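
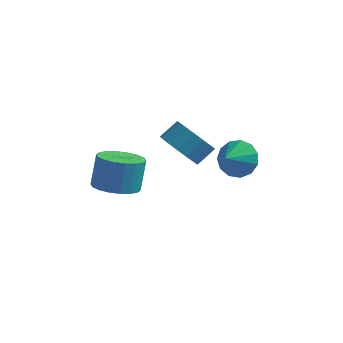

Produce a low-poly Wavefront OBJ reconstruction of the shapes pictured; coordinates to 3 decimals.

v 3.41 3.791 -3.587
v 4.34 3.597 -3.566
v 3.19 2.809 -2.953
v 4.238 3.898 -3.135
v 3.874 4.165 -2.848
v 3.362 4.314 -2.795
v 2.866 4.296 -2.995
v 2.542 4.118 -3.382
v 2.494 3.837 -3.835
v 2.737 3.54 -4.209
v 3.193 3.324 -4.386
v 3.718 3.256 -4.309
v 4.146 3.357 -4.003
v 1.308 2.54 -2.781
v 2.16 1.946 -2.837
v 2.663 2.606 -2.195
v 1.812 3.2 -2.139
v 2.215 2.268 -3.212
v 2.718 2.929 -2.57
v 2.063 2.653 -3.488
v 2.566 3.314 -2.846
v 1.737 3.012 -3.603
v 2.24 3.673 -2.96
v 1.313 3.263 -3.529
v 1.816 3.924 -2.886
v 0.889 3.348 -3.283
v 1.392 4.009 -2.641
v 0.56 3.248 -2.923
v 1.063 3.908 -2.281
v 0.403 2.985 -2.53
v 0.906 3.646 -1.888
v 0.453 2.621 -2.195
v 0.956 3.281 -1.553
v 0.699 2.238 -1.994
v 1.203 2.898 -1.352
v 1.085 1.924 -1.974
v 1.588 2.584 -1.331
v 1.522 1.751 -2.138
v 2.025 2.412 -1.495
v 1.91 1.759 -2.45
v 2.413 2.42 -1.807
v 0.196 -1.437 -2.532
v 0.707 -2.217 -2.23
v 0.735 -1.663 -0.847
v 0.224 -0.883 -1.148
v 1.019 -1.936 -2.348
v 1.047 -1.383 -0.965
v 1.168 -1.557 -2.503
v 1.196 -1.003 -1.12
v 1.125 -1.154 -2.664
v 1.153 -0.6 -1.281
v 0.898 -0.806 -2.798
v 0.926 -0.253 -1.415
v 0.531 -0.584 -2.88
v 0.559 -0.031 -1.496
v 0.099 -0.531 -2.892
v 0.127 0.023 -1.509
v -0.315 -0.657 -2.833
v -0.287 -0.103 -1.45
v -0.627 -0.937 -2.715
v -0.599 -0.384 -1.332
v -0.776 -1.317 -2.56
v -0.748 -0.763 -1.177
v -0.733 -1.72 -2.399
v -0.705 -1.166 -1.016
v -0.506 -2.067 -2.265
v -0.478 -1.514 -0.882
v -0.139 -2.289 -2.184
v -0.111 -1.736 -0.8
v 0.293 -2.343 -2.171
v 0.321 -1.789 -0.788
f 2 1 4
f 2 4 3
f 4 1 5
f 4 5 3
f 5 1 6
f 5 6 3
f 6 1 7
f 6 7 3
f 7 1 8
f 7 8 3
f 8 1 9
f 8 9 3
f 9 1 10
f 9 10 3
f 10 1 11
f 10 11 3
f 11 1 12
f 11 12 3
f 12 1 13
f 12 13 3
f 13 1 2
f 13 2 3
f 15 14 18
f 15 18 16
f 16 18 19
f 16 19 17
f 18 14 20
f 18 20 19
f 19 20 21
f 19 21 17
f 20 14 22
f 20 22 21
f 21 22 23
f 21 23 17
f 22 14 24
f 22 24 23
f 23 24 25
f 23 25 17
f 24 14 26
f 24 26 25
f 25 26 27
f 25 27 17
f 26 14 28
f 26 28 27
f 27 28 29
f 27 29 17
f 28 14 30
f 28 30 29
f 29 30 31
f 29 31 17
f 30 14 32
f 30 32 31
f 31 32 33
f 31 33 17
f 32 14 34
f 32 34 33
f 33 34 35
f 33 35 17
f 34 14 36
f 34 36 35
f 35 36 37
f 35 37 17
f 36 14 38
f 36 38 37
f 37 38 39
f 37 39 17
f 38 14 40
f 38 40 39
f 39 40 41
f 39 41 17
f 40 14 15
f 40 15 41
f 41 15 16
f 41 16 17
f 43 42 46
f 43 46 44
f 44 46 47
f 44 47 45
f 46 42 48
f 46 48 47
f 47 48 49
f 47 49 45
f 48 42 50
f 48 50 49
f 49 50 51
f 49 51 45
f 50 42 52
f 50 52 51
f 51 52 53
f 51 53 45
f 52 42 54
f 52 54 53
f 53 54 55
f 53 55 45
f 54 42 56
f 54 56 55
f 55 56 57
f 55 57 45
f 56 42 58
f 56 58 57
f 57 58 59
f 57 59 45
f 58 42 60
f 58 60 59
f 59 60 61
f 59 61 45
f 60 42 62
f 60 62 61
f 61 62 63
f 61 63 45
f 62 42 64
f 62 64 63
f 63 64 65
f 63 65 45
f 64 42 66
f 64 66 65
f 65 66 67
f 65 67 45
f 66 42 68
f 66 68 67
f 67 68 69
f 67 69 45
f 68 42 70
f 68 70 69
f 69 70 71
f 69 71 45
f 70 42 43
f 70 43 71
f 71 43 44
f 71 44 45



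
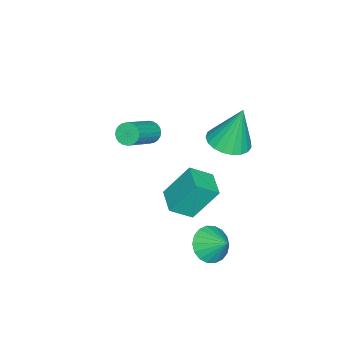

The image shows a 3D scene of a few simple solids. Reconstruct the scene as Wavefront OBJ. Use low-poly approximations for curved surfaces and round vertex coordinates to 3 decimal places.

v -2.854 -1.87 -3.032
v -2.579 -1.534 -3.353
v -1.132 -1.813 -2.41
v -1.406 -2.15 -2.088
v -2.65 -1.401 -3.205
v -1.203 -1.681 -2.262
v -2.752 -1.34 -3.031
v -1.304 -1.619 -2.088
v -2.869 -1.36 -2.857
v -1.422 -1.639 -1.914
v -2.984 -1.457 -2.709
v -1.536 -1.736 -1.766
v -3.079 -1.617 -2.611
v -1.631 -1.896 -1.668
v -3.14 -1.816 -2.577
v -1.692 -2.095 -1.634
v -3.157 -2.023 -2.612
v -1.709 -2.302 -1.668
v -3.128 -2.207 -2.71
v -1.681 -2.486 -1.767
v -3.057 -2.339 -2.858
v -1.61 -2.619 -1.915
v -2.956 -2.401 -3.032
v -1.508 -2.68 -2.089
v -2.838 -2.381 -3.206
v -1.391 -2.66 -2.263
v -2.724 -2.284 -3.354
v -1.276 -2.563 -2.411
v -2.629 -2.124 -3.452
v -1.181 -2.403 -2.509
v -2.568 -1.925 -3.486
v -1.12 -2.204 -2.543
v -2.551 -1.718 -3.452
v -1.103 -1.997 -2.508
v 1.884 0.787 -1.865
v 1.432 1.639 -0.502
v 1.336 1.494 -2.488
v 0.884 2.346 -1.125
v 2.796 1.414 -1.955
v 2.344 2.266 -0.592
v 2.248 2.121 -2.578
v 1.796 2.973 -1.215
v 2.291 2.857 -3.885
v 3.071 2.73 -4.105
v 2.609 3.643 -3.215
v 2.958 2.98 -4.345
v 2.714 3.206 -4.495
v 2.385 3.363 -4.523
v 2.038 3.419 -4.425
v 1.742 3.365 -4.22
v 1.554 3.209 -3.949
v 1.512 2.984 -3.664
v 1.624 2.734 -3.424
v 1.869 2.508 -3.274
v 2.197 2.351 -3.246
v 2.544 2.295 -3.344
v 2.841 2.349 -3.549
v 3.029 2.505 -3.821
v -1.897 1.873 -1.545
v -1.107 2.323 -1.593
v -2.063 2.367 0.345
v -1.357 2.592 -1.685
v -1.7 2.737 -1.753
v -2.077 2.732 -1.785
v -2.423 2.579 -1.776
v -2.678 2.304 -1.726
v -2.798 1.954 -1.645
v -2.762 1.59 -1.547
v -2.576 1.276 -1.448
v -2.274 1.064 -1.366
v -1.906 0.992 -1.315
v -1.536 1.073 -1.304
v -1.229 1.292 -1.334
v -1.037 1.612 -1.401
v -0.994 1.976 -1.492
f 2 1 5
f 2 5 3
f 3 5 6
f 3 6 4
f 5 1 7
f 5 7 6
f 6 7 8
f 6 8 4
f 7 1 9
f 7 9 8
f 8 9 10
f 8 10 4
f 9 1 11
f 9 11 10
f 10 11 12
f 10 12 4
f 11 1 13
f 11 13 12
f 12 13 14
f 12 14 4
f 13 1 15
f 13 15 14
f 14 15 16
f 14 16 4
f 15 1 17
f 15 17 16
f 16 17 18
f 16 18 4
f 17 1 19
f 17 19 18
f 18 19 20
f 18 20 4
f 19 1 21
f 19 21 20
f 20 21 22
f 20 22 4
f 21 1 23
f 21 23 22
f 22 23 24
f 22 24 4
f 23 1 25
f 23 25 24
f 24 25 26
f 24 26 4
f 25 1 27
f 25 27 26
f 26 27 28
f 26 28 4
f 27 1 29
f 27 29 28
f 28 29 30
f 28 30 4
f 29 1 31
f 29 31 30
f 30 31 32
f 30 32 4
f 31 1 33
f 31 33 32
f 32 33 34
f 32 34 4
f 33 1 2
f 33 2 34
f 34 2 3
f 34 3 4
f 36 38 35
f 39 36 35
f 35 38 37
f 37 39 35
f 36 42 38
f 40 36 39
f 40 42 36
f 38 42 37
f 41 39 37
f 37 42 41
f 41 40 39
f 42 40 41
f 44 43 46
f 44 46 45
f 46 43 47
f 46 47 45
f 47 43 48
f 47 48 45
f 48 43 49
f 48 49 45
f 49 43 50
f 49 50 45
f 50 43 51
f 50 51 45
f 51 43 52
f 51 52 45
f 52 43 53
f 52 53 45
f 53 43 54
f 53 54 45
f 54 43 55
f 54 55 45
f 55 43 56
f 55 56 45
f 56 43 57
f 56 57 45
f 57 43 58
f 57 58 45
f 58 43 44
f 58 44 45
f 60 59 62
f 60 62 61
f 62 59 63
f 62 63 61
f 63 59 64
f 63 64 61
f 64 59 65
f 64 65 61
f 65 59 66
f 65 66 61
f 66 59 67
f 66 67 61
f 67 59 68
f 67 68 61
f 68 59 69
f 68 69 61
f 69 59 70
f 69 70 61
f 70 59 71
f 70 71 61
f 71 59 72
f 71 72 61
f 72 59 73
f 72 73 61
f 73 59 74
f 73 74 61
f 74 59 75
f 74 75 61
f 75 59 60
f 75 60 61



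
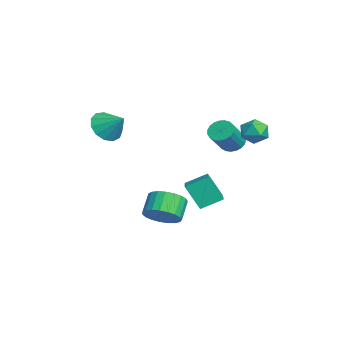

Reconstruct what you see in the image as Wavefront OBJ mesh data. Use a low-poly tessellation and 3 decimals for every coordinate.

v 2.15 -1.62 -2.989
v 2.849 -1.782 -2.236
v 1.95 -1.401 -1.319
v 1.25 -1.24 -2.071
v 2.921 -1.368 -2.338
v 2.021 -0.987 -1.42
v 2.859 -0.997 -2.552
v 1.959 -0.617 -1.635
v 2.674 -0.734 -2.842
v 1.775 -0.354 -1.924
v 2.399 -0.625 -3.157
v 1.5 -0.244 -2.24
v 2.081 -0.687 -3.443
v 1.182 -0.307 -2.526
v 1.774 -0.911 -3.651
v 0.875 -0.531 -2.733
v 1.533 -1.258 -3.744
v 0.634 -0.877 -2.826
v 1.398 -1.667 -3.706
v 0.499 -1.286 -2.789
v 1.393 -2.068 -3.545
v 0.494 -1.687 -2.627
v 1.519 -2.392 -3.287
v 0.62 -2.011 -2.369
v 1.754 -2.582 -2.978
v 0.855 -2.201 -2.06
v 2.057 -2.606 -2.67
v 1.158 -2.225 -1.753
v 2.377 -2.46 -2.418
v 1.477 -2.079 -1.501
v 2.657 -2.168 -2.265
v 1.757 -1.788 -1.347
v -1.646 -0.104 -2.525
v -1.702 1.14 -1.886
v -3.394 0.063 -3.003
v -3.45 1.307 -2.364
v -1.17 0.673 -3.996
v -1.226 1.917 -3.357
v -2.918 0.84 -4.474
v -2.974 2.084 -3.835
v 2.746 3.505 3.315
v 3.473 3.587 2.901
v 3.087 2.233 3.659
v 3.814 2.315 3.245
v 3.682 2.75 3.953
v 3.471 3.536 3.74
v 3.089 2.284 2.82
v 2.878 3.07 2.607
v 3.685 2.833 2.595
v 4.052 3.121 3.295
v 2.508 2.699 3.265
v 2.875 2.987 3.965
v -1.118 -4.236 2.202
v -0.571 -3.923 1.362
v -0.302 -3.364 3.058
v -1.026 -3.548 1.414
v -1.511 -3.392 1.716
v -1.87 -3.504 2.172
v -1.991 -3.849 2.638
v -1.834 -4.316 2.965
v -1.45 -4.758 3.05
v -0.961 -5.035 2.865
v -0.521 -5.058 2.47
v -0.271 -4.82 1.99
v -0.29 -4.397 1.576
v 1.192 2.073 1.807
v 1.759 2.47 1.574
v 2.755 1.744 2.76
v 2.188 1.347 2.993
v 1.638 2.65 1.786
v 2.634 1.925 2.972
v 1.44 2.731 2.002
v 2.436 2.006 3.187
v 1.199 2.698 2.184
v 2.195 1.973 3.369
v 0.957 2.557 2.3
v 1.953 1.832 3.486
v 0.756 2.332 2.332
v 1.752 1.607 3.518
v 0.63 2.062 2.273
v 1.626 1.337 3.459
v 0.601 1.794 2.133
v 1.597 1.069 3.319
v 0.674 1.575 1.937
v 1.67 0.849 3.123
v 0.837 1.441 1.719
v 1.833 0.715 2.904
v 1.061 1.417 1.515
v 2.057 0.691 2.701
v 1.308 1.506 1.363
v 2.304 0.78 2.548
v 1.535 1.693 1.287
v 2.531 0.967 2.472
v 1.702 1.945 1.301
v 2.698 1.22 2.486
v 1.781 2.22 1.402
v 2.777 1.495 2.588
f 2 1 5
f 2 5 3
f 3 5 6
f 3 6 4
f 5 1 7
f 5 7 6
f 6 7 8
f 6 8 4
f 7 1 9
f 7 9 8
f 8 9 10
f 8 10 4
f 9 1 11
f 9 11 10
f 10 11 12
f 10 12 4
f 11 1 13
f 11 13 12
f 12 13 14
f 12 14 4
f 13 1 15
f 13 15 14
f 14 15 16
f 14 16 4
f 15 1 17
f 15 17 16
f 16 17 18
f 16 18 4
f 17 1 19
f 17 19 18
f 18 19 20
f 18 20 4
f 19 1 21
f 19 21 20
f 20 21 22
f 20 22 4
f 21 1 23
f 21 23 22
f 22 23 24
f 22 24 4
f 23 1 25
f 23 25 24
f 24 25 26
f 24 26 4
f 25 1 27
f 25 27 26
f 26 27 28
f 26 28 4
f 27 1 29
f 27 29 28
f 28 29 30
f 28 30 4
f 29 1 31
f 29 31 30
f 30 31 32
f 30 32 4
f 31 1 2
f 31 2 32
f 32 2 3
f 32 3 4
f 34 36 33
f 37 34 33
f 33 36 35
f 35 37 33
f 34 40 36
f 38 34 37
f 38 40 34
f 36 40 35
f 39 37 35
f 35 40 39
f 39 38 37
f 40 38 39
f 41 52 46
f 41 46 42
f 41 42 48
f 41 48 51
f 41 51 52
f 42 46 50
f 46 52 45
f 52 51 43
f 51 48 47
f 48 42 49
f 44 50 45
f 44 45 43
f 44 43 47
f 44 47 49
f 44 49 50
f 45 50 46
f 43 45 52
f 47 43 51
f 49 47 48
f 50 49 42
f 54 53 56
f 54 56 55
f 56 53 57
f 56 57 55
f 57 53 58
f 57 58 55
f 58 53 59
f 58 59 55
f 59 53 60
f 59 60 55
f 60 53 61
f 60 61 55
f 61 53 62
f 61 62 55
f 62 53 63
f 62 63 55
f 63 53 64
f 63 64 55
f 64 53 65
f 64 65 55
f 65 53 54
f 65 54 55
f 67 66 70
f 67 70 68
f 68 70 71
f 68 71 69
f 70 66 72
f 70 72 71
f 71 72 73
f 71 73 69
f 72 66 74
f 72 74 73
f 73 74 75
f 73 75 69
f 74 66 76
f 74 76 75
f 75 76 77
f 75 77 69
f 76 66 78
f 76 78 77
f 77 78 79
f 77 79 69
f 78 66 80
f 78 80 79
f 79 80 81
f 79 81 69
f 80 66 82
f 80 82 81
f 81 82 83
f 81 83 69
f 82 66 84
f 82 84 83
f 83 84 85
f 83 85 69
f 84 66 86
f 84 86 85
f 85 86 87
f 85 87 69
f 86 66 88
f 86 88 87
f 87 88 89
f 87 89 69
f 88 66 90
f 88 90 89
f 89 90 91
f 89 91 69
f 90 66 92
f 90 92 91
f 91 92 93
f 91 93 69
f 92 66 94
f 92 94 93
f 93 94 95
f 93 95 69
f 94 66 96
f 94 96 95
f 95 96 97
f 95 97 69
f 96 66 67
f 96 67 97
f 97 67 68
f 97 68 69



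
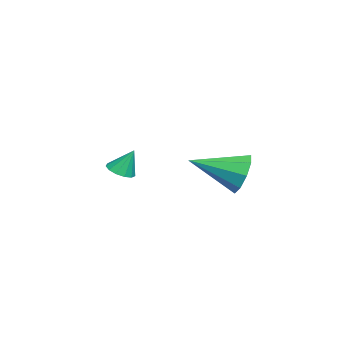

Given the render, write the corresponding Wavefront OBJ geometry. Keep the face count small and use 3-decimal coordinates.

v -1.17 -1.782 0.592
v -0.888 -1.338 0.372
v -1.17 -1.298 1.568
v -1.2 -1.272 0.339
v -1.503 -1.368 0.386
v -1.7 -1.595 0.499
v -1.729 -1.881 0.641
v -1.58 -2.136 0.767
v -1.301 -2.279 0.838
v -0.981 -2.264 0.831
v -0.72 -2.096 0.747
v -0.602 -1.828 0.615
v -0.665 -1.546 0.475
v 2.498 2.973 2.025
v 2.914 3.313 2.683
v 2.882 1.287 2.655
v 2.354 3.237 2.82
v 1.862 3.037 2.585
v 1.667 2.807 2.087
v 1.861 2.655 1.561
v 2.354 2.651 1.252
v 2.914 2.798 1.304
v 3.279 3.027 1.694
v 3.28 3.23 2.239
f 2 1 4
f 2 4 3
f 4 1 5
f 4 5 3
f 5 1 6
f 5 6 3
f 6 1 7
f 6 7 3
f 7 1 8
f 7 8 3
f 8 1 9
f 8 9 3
f 9 1 10
f 9 10 3
f 10 1 11
f 10 11 3
f 11 1 12
f 11 12 3
f 12 1 13
f 12 13 3
f 13 1 2
f 13 2 3
f 15 14 17
f 15 17 16
f 17 14 18
f 17 18 16
f 18 14 19
f 18 19 16
f 19 14 20
f 19 20 16
f 20 14 21
f 20 21 16
f 21 14 22
f 21 22 16
f 22 14 23
f 22 23 16
f 23 14 24
f 23 24 16
f 24 14 15
f 24 15 16



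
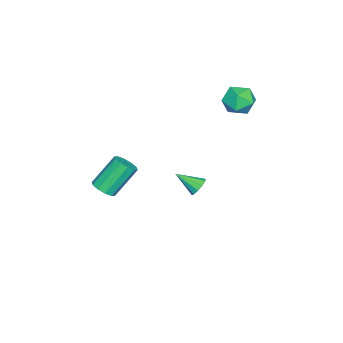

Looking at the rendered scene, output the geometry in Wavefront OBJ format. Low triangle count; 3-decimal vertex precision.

v 3.699 -1.342 -0.451
v 4.219 -1.379 -0.115
v 3.4 -0.634 1.228
v 2.881 -0.598 0.891
v 4.221 -1.043 -0.3
v 3.402 -0.298 1.043
v 4.023 -0.822 -0.543
v 3.205 -0.077 0.8
v 3.702 -0.799 -0.751
v 2.884 -0.055 0.592
v 3.38 -0.984 -0.844
v 2.562 -0.24 0.499
v 3.18 -1.306 -0.788
v 2.361 -0.561 0.555
v 3.178 -1.642 -0.603
v 2.359 -0.897 0.74
v 3.375 -1.863 -0.36
v 2.557 -1.118 0.983
v 3.696 -1.885 -0.152
v 2.878 -1.141 1.191
v 4.018 -1.7 -0.059
v 3.2 -0.956 1.284
v -2.251 0.9 -3.933
v -1.74 1.061 -3.769
v -2.129 -0.22 -3.207
v -1.969 1.184 -3.541
v -2.306 1.199 -3.462
v -2.622 1.099 -3.563
v -2.796 0.923 -3.805
v -2.762 0.739 -4.096
v -2.532 0.616 -4.324
v -2.196 0.601 -4.403
v -1.88 0.701 -4.302
v -1.706 0.877 -4.06
v -2.796 3.115 3.103
v -2.18 3.507 2.588
v -2.74 1.933 2.272
v -2.124 2.325 1.757
v -1.92 2.084 2.593
v -1.954 2.815 3.107
v -2.966 2.625 1.753
v -3 3.356 2.267
v -2.285 3.204 1.753
v -1.638 2.87 2.272
v -3.282 2.57 2.588
v -2.635 2.236 3.107
f 2 1 5
f 2 5 3
f 3 5 6
f 3 6 4
f 5 1 7
f 5 7 6
f 6 7 8
f 6 8 4
f 7 1 9
f 7 9 8
f 8 9 10
f 8 10 4
f 9 1 11
f 9 11 10
f 10 11 12
f 10 12 4
f 11 1 13
f 11 13 12
f 12 13 14
f 12 14 4
f 13 1 15
f 13 15 14
f 14 15 16
f 14 16 4
f 15 1 17
f 15 17 16
f 16 17 18
f 16 18 4
f 17 1 19
f 17 19 18
f 18 19 20
f 18 20 4
f 19 1 21
f 19 21 20
f 20 21 22
f 20 22 4
f 21 1 2
f 21 2 22
f 22 2 3
f 22 3 4
f 24 23 26
f 24 26 25
f 26 23 27
f 26 27 25
f 27 23 28
f 27 28 25
f 28 23 29
f 28 29 25
f 29 23 30
f 29 30 25
f 30 23 31
f 30 31 25
f 31 23 32
f 31 32 25
f 32 23 33
f 32 33 25
f 33 23 34
f 33 34 25
f 34 23 24
f 34 24 25
f 35 46 40
f 35 40 36
f 35 36 42
f 35 42 45
f 35 45 46
f 36 40 44
f 40 46 39
f 46 45 37
f 45 42 41
f 42 36 43
f 38 44 39
f 38 39 37
f 38 37 41
f 38 41 43
f 38 43 44
f 39 44 40
f 37 39 46
f 41 37 45
f 43 41 42
f 44 43 36



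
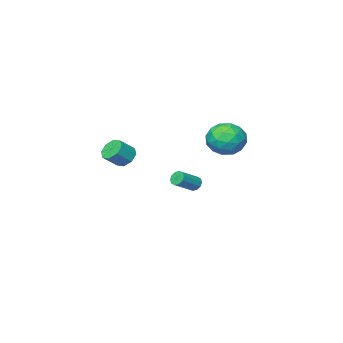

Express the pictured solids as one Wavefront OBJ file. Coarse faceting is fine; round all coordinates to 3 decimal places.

v -3.785 -3.746 -3.547
v -3.537 -3.623 -3.975
v -2.287 -3.591 -3.242
v -2.535 -3.714 -2.813
v -3.627 -3.356 -3.834
v -2.376 -3.323 -3.101
v -3.777 -3.238 -3.583
v -2.527 -3.205 -2.85
v -3.93 -3.314 -3.319
v -2.68 -3.281 -2.585
v -4.028 -3.555 -3.141
v -2.778 -3.522 -2.408
v -4.033 -3.869 -3.118
v -2.783 -3.837 -2.385
v -3.944 -4.137 -3.259
v -2.693 -4.104 -2.526
v -3.793 -4.255 -3.51
v -2.543 -4.222 -2.777
v -3.64 -4.179 -3.775
v -2.39 -4.146 -3.041
v -3.542 -3.938 -3.952
v -2.292 -3.905 -3.219
v -1.326 3.825 2.944
v -0.392 3.785 3.55
v -0.528 2.855 1.65
v 0.406 2.815 2.256
v -0.501 2.261 2.592
v -0.994 2.86 3.392
v 0.074 3.78 1.808
v -0.419 4.379 2.608
v 0.473 3.757 2.848
v 0.119 2.818 3.333
v -1.039 3.822 1.867
v -1.393 2.883 2.352
v -0.929 3.89 3.361
v 0.009 2.75 1.839
v -0.524 2.424 2.037
v 0.025 2.401 2.393
v -1.283 3.347 3.268
v -0.733 3.323 3.624
v -0.797 2.427 3.061
v -0.187 3.317 1.576
v 0.363 3.293 1.932
v -0.945 4.239 2.807
v -0.396 4.216 3.163
v -0.123 4.213 2.139
v 0.129 3.85 3.304
v 0.598 3.28 2.544
v 0.402 3.847 2.28
v 0.112 4.199 2.75
v -0.08 3.298 3.589
v 0.389 2.728 2.828
v -0.144 2.402 3.026
v -0.434 2.755 3.496
v 0.429 3.282 3.176
v -1.309 3.912 2.372
v -0.84 3.342 1.611
v -0.486 3.885 1.704
v -0.776 4.238 2.174
v -1.518 3.36 2.656
v -1.049 2.79 1.896
v -1.032 2.441 2.45
v -1.322 2.793 2.92
v -1.349 3.358 2.024
v 3.304 -0.053 1.17
v 3.742 -0.206 0.633
v 4.575 -0.28 1.333
v 4.136 -0.127 1.87
v 3.709 0.328 0.729
v 4.541 0.254 1.429
v 3.438 0.639 1.083
v 4.271 0.565 1.783
v 3.089 0.544 1.488
v 3.921 0.47 2.189
v 2.865 0.1 1.707
v 3.698 0.026 2.407
v 2.899 -0.434 1.611
v 3.731 -0.508 2.311
v 3.169 -0.745 1.257
v 4.002 -0.819 1.957
v 3.519 -0.65 0.851
v 4.351 -0.724 1.552
f 2 1 5
f 2 5 3
f 3 5 6
f 3 6 4
f 5 1 7
f 5 7 6
f 6 7 8
f 6 8 4
f 7 1 9
f 7 9 8
f 8 9 10
f 8 10 4
f 9 1 11
f 9 11 10
f 10 11 12
f 10 12 4
f 11 1 13
f 11 13 12
f 12 13 14
f 12 14 4
f 13 1 15
f 13 15 14
f 14 15 16
f 14 16 4
f 15 1 17
f 15 17 16
f 16 17 18
f 16 18 4
f 17 1 19
f 17 19 18
f 18 19 20
f 18 20 4
f 19 1 21
f 19 21 20
f 20 21 22
f 20 22 4
f 21 1 2
f 21 2 22
f 22 2 3
f 22 3 4
f 23 60 39
f 60 34 63
f 39 63 28
f 60 63 39
f 23 39 35
f 39 28 40
f 35 40 24
f 39 40 35
f 23 35 44
f 35 24 45
f 44 45 30
f 35 45 44
f 23 44 56
f 44 30 59
f 56 59 33
f 44 59 56
f 23 56 60
f 56 33 64
f 60 64 34
f 56 64 60
f 24 40 51
f 40 28 54
f 51 54 32
f 40 54 51
f 28 63 41
f 63 34 62
f 41 62 27
f 63 62 41
f 34 64 61
f 64 33 57
f 61 57 25
f 64 57 61
f 33 59 58
f 59 30 46
f 58 46 29
f 59 46 58
f 30 45 50
f 45 24 47
f 50 47 31
f 45 47 50
f 26 52 38
f 52 32 53
f 38 53 27
f 52 53 38
f 26 38 36
f 38 27 37
f 36 37 25
f 38 37 36
f 26 36 43
f 36 25 42
f 43 42 29
f 36 42 43
f 26 43 48
f 43 29 49
f 48 49 31
f 43 49 48
f 26 48 52
f 48 31 55
f 52 55 32
f 48 55 52
f 27 53 41
f 53 32 54
f 41 54 28
f 53 54 41
f 25 37 61
f 37 27 62
f 61 62 34
f 37 62 61
f 29 42 58
f 42 25 57
f 58 57 33
f 42 57 58
f 31 49 50
f 49 29 46
f 50 46 30
f 49 46 50
f 32 55 51
f 55 31 47
f 51 47 24
f 55 47 51
f 66 65 69
f 66 69 67
f 67 69 70
f 67 70 68
f 69 65 71
f 69 71 70
f 70 71 72
f 70 72 68
f 71 65 73
f 71 73 72
f 72 73 74
f 72 74 68
f 73 65 75
f 73 75 74
f 74 75 76
f 74 76 68
f 75 65 77
f 75 77 76
f 76 77 78
f 76 78 68
f 77 65 79
f 77 79 78
f 78 79 80
f 78 80 68
f 79 65 81
f 79 81 80
f 80 81 82
f 80 82 68
f 81 65 66
f 81 66 82
f 82 66 67
f 82 67 68



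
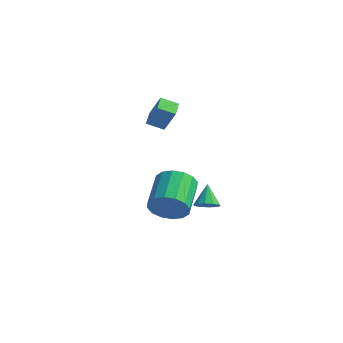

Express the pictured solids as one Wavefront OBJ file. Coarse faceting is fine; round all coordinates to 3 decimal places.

v 1.561 0.349 -3.408
v 2.015 0.166 -3.062
v 1.159 1.011 -2.532
v 2.124 0.471 -3.242
v 2.019 0.729 -3.486
v 1.738 0.843 -3.7
v 1.39 0.767 -3.803
v 1.107 0.532 -3.755
v 0.998 0.227 -3.575
v 1.103 -0.031 -3.331
v 1.384 -0.145 -3.117
v 1.732 -0.069 -3.014
v -0.326 -1.501 1.977
v 0.253 -1.501 3.085
v -0.673 -0.747 2.159
v -0.095 -0.747 3.267
v 0.335 -1.113 1.633
v 0.913 -1.113 2.741
v -0.013 -0.359 1.815
v 0.566 -0.359 2.923
v 2.053 -3.33 -1.484
v 2.506 -3.47 -0.696
v 1.881 -1.949 -0.068
v 1.427 -1.81 -0.856
v 2.811 -3.23 -0.973
v 2.185 -1.709 -0.344
v 2.912 -3.017 -1.387
v 2.287 -1.497 -0.758
v 2.783 -2.888 -1.827
v 2.158 -1.368 -1.198
v 2.459 -2.878 -2.175
v 1.833 -1.357 -1.546
v 2.025 -2.989 -2.338
v 1.4 -1.468 -1.71
v 1.599 -3.191 -2.272
v 0.974 -1.67 -1.644
v 1.295 -3.431 -1.996
v 0.669 -1.91 -1.367
v 1.193 -3.643 -1.582
v 0.568 -2.123 -0.953
v 1.322 -3.772 -1.142
v 0.697 -2.252 -0.513
v 1.647 -3.783 -0.794
v 1.021 -2.262 -0.165
v 2.08 -3.672 -0.63
v 1.455 -2.151 -0.002
f 2 1 4
f 2 4 3
f 4 1 5
f 4 5 3
f 5 1 6
f 5 6 3
f 6 1 7
f 6 7 3
f 7 1 8
f 7 8 3
f 8 1 9
f 8 9 3
f 9 1 10
f 9 10 3
f 10 1 11
f 10 11 3
f 11 1 12
f 11 12 3
f 12 1 2
f 12 2 3
f 14 16 13
f 17 14 13
f 13 16 15
f 15 17 13
f 14 20 16
f 18 14 17
f 18 20 14
f 16 20 15
f 19 17 15
f 15 20 19
f 19 18 17
f 20 18 19
f 22 21 25
f 22 25 23
f 23 25 26
f 23 26 24
f 25 21 27
f 25 27 26
f 26 27 28
f 26 28 24
f 27 21 29
f 27 29 28
f 28 29 30
f 28 30 24
f 29 21 31
f 29 31 30
f 30 31 32
f 30 32 24
f 31 21 33
f 31 33 32
f 32 33 34
f 32 34 24
f 33 21 35
f 33 35 34
f 34 35 36
f 34 36 24
f 35 21 37
f 35 37 36
f 36 37 38
f 36 38 24
f 37 21 39
f 37 39 38
f 38 39 40
f 38 40 24
f 39 21 41
f 39 41 40
f 40 41 42
f 40 42 24
f 41 21 43
f 41 43 42
f 42 43 44
f 42 44 24
f 43 21 45
f 43 45 44
f 44 45 46
f 44 46 24
f 45 21 22
f 45 22 46
f 46 22 23
f 46 23 24



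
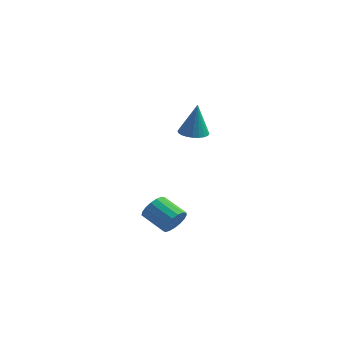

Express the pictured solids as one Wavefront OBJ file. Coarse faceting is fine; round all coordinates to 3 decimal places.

v 2.954 -1.032 -3.758
v 3.299 -1.272 -3.078
v 1.972 -1.208 -2.381
v 1.626 -0.968 -3.062
v 3.325 -0.89 -3.064
v 1.998 -0.826 -2.367
v 3.265 -0.541 -3.209
v 1.938 -0.477 -2.513
v 3.134 -0.304 -3.48
v 1.807 -0.24 -2.784
v 2.962 -0.234 -3.815
v 1.635 -0.17 -3.118
v 2.788 -0.347 -4.136
v 1.461 -0.283 -3.44
v 2.652 -0.616 -4.372
v 1.325 -0.553 -3.675
v 2.584 -0.981 -4.466
v 1.257 -0.918 -3.77
v 2.602 -1.358 -4.399
v 1.275 -1.294 -3.702
v 2.7 -1.66 -4.184
v 1.373 -1.596 -3.488
v 2.856 -1.818 -3.872
v 1.529 -1.754 -3.176
v 3.034 -1.796 -3.534
v 1.707 -1.732 -2.838
v 3.194 -1.599 -3.248
v 1.867 -1.535 -2.551
v 2.948 0.524 1.748
v 3.354 -0.128 1.692
v 3.192 0.516 3.632
v 3.571 0.079 1.665
v 3.692 0.353 1.651
v 3.701 0.654 1.651
v 3.594 0.934 1.666
v 3.39 1.152 1.693
v 3.118 1.275 1.729
v 2.82 1.283 1.768
v 2.541 1.176 1.803
v 2.325 0.969 1.83
v 2.203 0.695 1.845
v 2.195 0.394 1.845
v 2.302 0.114 1.83
v 2.506 -0.104 1.802
v 2.778 -0.227 1.767
v 3.076 -0.235 1.728
f 2 1 5
f 2 5 3
f 3 5 6
f 3 6 4
f 5 1 7
f 5 7 6
f 6 7 8
f 6 8 4
f 7 1 9
f 7 9 8
f 8 9 10
f 8 10 4
f 9 1 11
f 9 11 10
f 10 11 12
f 10 12 4
f 11 1 13
f 11 13 12
f 12 13 14
f 12 14 4
f 13 1 15
f 13 15 14
f 14 15 16
f 14 16 4
f 15 1 17
f 15 17 16
f 16 17 18
f 16 18 4
f 17 1 19
f 17 19 18
f 18 19 20
f 18 20 4
f 19 1 21
f 19 21 20
f 20 21 22
f 20 22 4
f 21 1 23
f 21 23 22
f 22 23 24
f 22 24 4
f 23 1 25
f 23 25 24
f 24 25 26
f 24 26 4
f 25 1 27
f 25 27 26
f 26 27 28
f 26 28 4
f 27 1 2
f 27 2 28
f 28 2 3
f 28 3 4
f 30 29 32
f 30 32 31
f 32 29 33
f 32 33 31
f 33 29 34
f 33 34 31
f 34 29 35
f 34 35 31
f 35 29 36
f 35 36 31
f 36 29 37
f 36 37 31
f 37 29 38
f 37 38 31
f 38 29 39
f 38 39 31
f 39 29 40
f 39 40 31
f 40 29 41
f 40 41 31
f 41 29 42
f 41 42 31
f 42 29 43
f 42 43 31
f 43 29 44
f 43 44 31
f 44 29 45
f 44 45 31
f 45 29 46
f 45 46 31
f 46 29 30
f 46 30 31



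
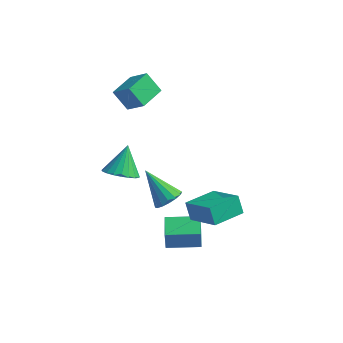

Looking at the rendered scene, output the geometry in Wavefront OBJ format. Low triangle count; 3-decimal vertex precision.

v -3.086 -0.503 -0.961
v -2.443 0.088 -1.449
v -3.134 0.643 0.361
v -2.81 0.229 -1.585
v -3.225 0.244 -1.612
v -3.616 0.129 -1.527
v -3.915 -0.095 -1.344
v -4.071 -0.389 -1.095
v -4.056 -0.703 -0.823
v -3.874 -0.982 -0.574
v -3.556 -1.178 -0.393
v -3.156 -1.258 -0.31
v -2.745 -1.207 -0.339
v -2.392 -1.034 -0.476
v -2.159 -0.769 -0.697
v -2.087 -0.459 -0.963
v -2.188 -0.155 -1.23
v -4.704 2.506 2.542
v -3.658 2.196 3.542
v -4.321 3.976 2.598
v -3.275 3.666 3.597
v -3.825 2.314 1.563
v -2.779 2.004 2.562
v -3.442 3.784 1.618
v -2.396 3.474 2.618
v 0.314 -2.928 -3.51
v 0.286 -2.987 -2.311
v -0.155 -1.716 -3.46
v -0.183 -1.776 -2.262
v 1.983 -2.284 -3.438
v 1.955 -2.344 -2.24
v 1.514 -1.073 -3.389
v 1.486 -1.132 -2.19
v -0.921 0.661 -3.659
v -0.386 1.209 -3.313
v -2.419 1.179 -2.161
v -0.605 1.438 -3.611
v -0.909 1.459 -3.922
v -1.216 1.266 -4.162
v -1.444 0.911 -4.267
v -1.532 0.489 -4.21
v -1.457 0.114 -4.004
v -1.238 -0.116 -3.707
v -0.934 -0.136 -3.396
v -0.627 0.056 -3.156
v -0.399 0.411 -3.05
v -0.311 0.833 -3.108
v 1.288 -1.996 -1.61
v 2.875 -2.828 -0.495
v 0.863 -1.612 -0.718
v 2.45 -2.444 0.397
v 2.23 -0.476 -1.817
v 3.817 -1.308 -0.702
v 1.805 -0.092 -0.925
v 3.392 -0.924 0.19
f 2 1 4
f 2 4 3
f 4 1 5
f 4 5 3
f 5 1 6
f 5 6 3
f 6 1 7
f 6 7 3
f 7 1 8
f 7 8 3
f 8 1 9
f 8 9 3
f 9 1 10
f 9 10 3
f 10 1 11
f 10 11 3
f 11 1 12
f 11 12 3
f 12 1 13
f 12 13 3
f 13 1 14
f 13 14 3
f 14 1 15
f 14 15 3
f 15 1 16
f 15 16 3
f 16 1 17
f 16 17 3
f 17 1 2
f 17 2 3
f 19 21 18
f 22 19 18
f 18 21 20
f 20 22 18
f 19 25 21
f 23 19 22
f 23 25 19
f 21 25 20
f 24 22 20
f 20 25 24
f 24 23 22
f 25 23 24
f 27 29 26
f 30 27 26
f 26 29 28
f 28 30 26
f 27 33 29
f 31 27 30
f 31 33 27
f 29 33 28
f 32 30 28
f 28 33 32
f 32 31 30
f 33 31 32
f 35 34 37
f 35 37 36
f 37 34 38
f 37 38 36
f 38 34 39
f 38 39 36
f 39 34 40
f 39 40 36
f 40 34 41
f 40 41 36
f 41 34 42
f 41 42 36
f 42 34 43
f 42 43 36
f 43 34 44
f 43 44 36
f 44 34 45
f 44 45 36
f 45 34 46
f 45 46 36
f 46 34 47
f 46 47 36
f 47 34 35
f 47 35 36
f 49 51 48
f 52 49 48
f 48 51 50
f 50 52 48
f 49 55 51
f 53 49 52
f 53 55 49
f 51 55 50
f 54 52 50
f 50 55 54
f 54 53 52
f 55 53 54



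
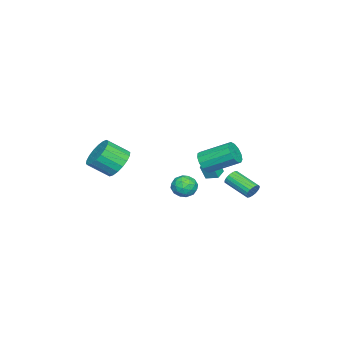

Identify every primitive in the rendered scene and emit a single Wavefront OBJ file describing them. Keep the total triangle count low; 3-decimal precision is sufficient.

v -0.114 2.42 1.59
v 0.035 2.121 2.512
v -0.031 3.2 1.83
v 0.117 2.901 2.751
v 0.683 2.379 1.449
v 0.831 2.08 2.37
v 0.765 3.159 1.688
v 0.914 2.86 2.61
v -4.187 0.131 -1.877
v -3.436 -0.168 -1.548
v -4.404 -1.112 -2.512
v -3.653 -1.411 -2.183
v -4.33 -1.256 -1.655
v -4.196 -0.488 -1.262
v -3.644 -0.792 -2.798
v -3.51 -0.024 -2.405
v -3.1 -0.738 -2.117
v -3.525 -1.025 -1.41
v -4.315 -0.255 -2.65
v -4.74 -0.542 -1.943
v -3.793 0.09 -1.657
v -4.047 -1.37 -2.403
v -4.445 -1.28 -2.093
v -4.004 -1.455 -1.899
v -4.24 -0.098 -1.489
v -3.798 -0.274 -1.295
v -4.324 -0.913 -1.358
v -4.042 -1.006 -2.765
v -3.6 -1.182 -2.571
v -3.836 0.175 -2.161
v -3.395 -0 -1.967
v -3.516 -0.367 -2.702
v -3.154 -0.42 -1.798
v -3.281 -1.151 -2.171
v -3.276 -0.787 -2.532
v -3.197 -0.336 -2.302
v -3.403 -0.589 -1.382
v -3.531 -1.32 -1.756
v -3.929 -1.229 -1.445
v -3.85 -0.777 -1.214
v -3.206 -0.924 -1.717
v -4.309 0.04 -2.304
v -4.437 -0.691 -2.678
v -3.99 -0.503 -2.846
v -3.911 -0.051 -2.615
v -4.559 -0.129 -1.889
v -4.686 -0.86 -2.262
v -4.643 -0.944 -1.758
v -4.564 -0.493 -1.528
v -4.634 -0.356 -2.343
v 1.135 2.461 2.966
v 1.668 2.802 2.51
v 1.399 4.519 3.478
v 0.865 4.179 3.934
v 1.281 2.855 2.309
v 1.012 4.572 3.277
v 0.848 2.783 2.316
v 0.578 4.5 3.284
v 0.505 2.609 2.529
v 0.236 4.326 3.497
v 0.363 2.388 2.881
v 0.093 4.105 3.85
v 0.465 2.19 3.26
v 0.196 3.908 4.229
v 0.78 2.079 3.546
v 0.511 3.796 4.514
v 1.208 2.089 3.647
v 0.938 3.806 4.615
v 1.612 2.217 3.532
v 1.343 3.934 4.5
v 1.865 2.423 3.238
v 1.596 4.14 4.206
v 1.886 2.641 2.856
v 1.616 4.358 3.825
v -0.015 -3.173 1.278
v 0.353 -3.718 0.421
v 0.842 -4.873 1.366
v 0.475 -4.327 2.222
v 0.732 -3.453 0.549
v 1.221 -4.607 1.494
v 0.964 -3.131 0.822
v 1.453 -4.286 1.767
v 1.001 -2.818 1.185
v 1.491 -3.973 2.13
v 0.838 -2.576 1.566
v 1.327 -3.73 2.511
v 0.505 -2.451 1.89
v 0.995 -3.606 2.835
v 0.07 -2.47 2.093
v 0.559 -3.624 3.038
v -0.382 -2.627 2.134
v 0.107 -3.782 3.079
v -0.761 -2.893 2.006
v -0.272 -4.047 2.951
v -0.993 -3.214 1.733
v -0.504 -4.369 2.678
v -1.031 -3.527 1.37
v -0.541 -4.682 2.315
v -0.867 -3.77 0.989
v -0.378 -4.924 1.934
v -0.535 -3.894 0.665
v -0.045 -5.049 1.61
v -0.099 -3.876 0.462
v 0.39 -5.03 1.407
v -1.774 4.367 -0.445
v -1.573 4.109 -0.899
v -2.145 2.594 -0.29
v -2.346 2.853 0.165
v -1.381 4.1 -0.74
v -1.953 2.585 -0.131
v -1.266 4.144 -0.523
v -1.839 2.629 0.086
v -1.253 4.232 -0.291
v -1.825 2.718 0.318
v -1.342 4.347 -0.088
v -1.915 2.833 0.521
v -1.517 4.466 0.043
v -2.09 2.952 0.652
v -1.743 4.566 0.078
v -2.315 3.051 0.687
v -1.975 4.626 0.01
v -2.547 3.111 0.619
v -2.167 4.635 -0.149
v -2.739 3.12 0.46
v -2.281 4.591 -0.366
v -2.854 3.076 0.243
v -2.295 4.502 -0.598
v -2.867 2.988 0.011
v -2.205 4.387 -0.801
v -2.778 2.873 -0.192
v -2.03 4.268 -0.932
v -2.603 2.754 -0.323
v -1.805 4.169 -0.967
v -2.377 2.654 -0.358
f 2 4 1
f 5 2 1
f 1 4 3
f 3 5 1
f 2 8 4
f 6 2 5
f 6 8 2
f 4 8 3
f 7 5 3
f 3 8 7
f 7 6 5
f 8 6 7
f 9 46 25
f 46 20 49
f 25 49 14
f 46 49 25
f 9 25 21
f 25 14 26
f 21 26 10
f 25 26 21
f 9 21 30
f 21 10 31
f 30 31 16
f 21 31 30
f 9 30 42
f 30 16 45
f 42 45 19
f 30 45 42
f 9 42 46
f 42 19 50
f 46 50 20
f 42 50 46
f 10 26 37
f 26 14 40
f 37 40 18
f 26 40 37
f 14 49 27
f 49 20 48
f 27 48 13
f 49 48 27
f 20 50 47
f 50 19 43
f 47 43 11
f 50 43 47
f 19 45 44
f 45 16 32
f 44 32 15
f 45 32 44
f 16 31 36
f 31 10 33
f 36 33 17
f 31 33 36
f 12 38 24
f 38 18 39
f 24 39 13
f 38 39 24
f 12 24 22
f 24 13 23
f 22 23 11
f 24 23 22
f 12 22 29
f 22 11 28
f 29 28 15
f 22 28 29
f 12 29 34
f 29 15 35
f 34 35 17
f 29 35 34
f 12 34 38
f 34 17 41
f 38 41 18
f 34 41 38
f 13 39 27
f 39 18 40
f 27 40 14
f 39 40 27
f 11 23 47
f 23 13 48
f 47 48 20
f 23 48 47
f 15 28 44
f 28 11 43
f 44 43 19
f 28 43 44
f 17 35 36
f 35 15 32
f 36 32 16
f 35 32 36
f 18 41 37
f 41 17 33
f 37 33 10
f 41 33 37
f 52 51 55
f 52 55 53
f 53 55 56
f 53 56 54
f 55 51 57
f 55 57 56
f 56 57 58
f 56 58 54
f 57 51 59
f 57 59 58
f 58 59 60
f 58 60 54
f 59 51 61
f 59 61 60
f 60 61 62
f 60 62 54
f 61 51 63
f 61 63 62
f 62 63 64
f 62 64 54
f 63 51 65
f 63 65 64
f 64 65 66
f 64 66 54
f 65 51 67
f 65 67 66
f 66 67 68
f 66 68 54
f 67 51 69
f 67 69 68
f 68 69 70
f 68 70 54
f 69 51 71
f 69 71 70
f 70 71 72
f 70 72 54
f 71 51 73
f 71 73 72
f 72 73 74
f 72 74 54
f 73 51 52
f 73 52 74
f 74 52 53
f 74 53 54
f 76 75 79
f 76 79 77
f 77 79 80
f 77 80 78
f 79 75 81
f 79 81 80
f 80 81 82
f 80 82 78
f 81 75 83
f 81 83 82
f 82 83 84
f 82 84 78
f 83 75 85
f 83 85 84
f 84 85 86
f 84 86 78
f 85 75 87
f 85 87 86
f 86 87 88
f 86 88 78
f 87 75 89
f 87 89 88
f 88 89 90
f 88 90 78
f 89 75 91
f 89 91 90
f 90 91 92
f 90 92 78
f 91 75 93
f 91 93 92
f 92 93 94
f 92 94 78
f 93 75 95
f 93 95 94
f 94 95 96
f 94 96 78
f 95 75 97
f 95 97 96
f 96 97 98
f 96 98 78
f 97 75 99
f 97 99 98
f 98 99 100
f 98 100 78
f 99 75 101
f 99 101 100
f 100 101 102
f 100 102 78
f 101 75 103
f 101 103 102
f 102 103 104
f 102 104 78
f 103 75 76
f 103 76 104
f 104 76 77
f 104 77 78
f 106 105 109
f 106 109 107
f 107 109 110
f 107 110 108
f 109 105 111
f 109 111 110
f 110 111 112
f 110 112 108
f 111 105 113
f 111 113 112
f 112 113 114
f 112 114 108
f 113 105 115
f 113 115 114
f 114 115 116
f 114 116 108
f 115 105 117
f 115 117 116
f 116 117 118
f 116 118 108
f 117 105 119
f 117 119 118
f 118 119 120
f 118 120 108
f 119 105 121
f 119 121 120
f 120 121 122
f 120 122 108
f 121 105 123
f 121 123 122
f 122 123 124
f 122 124 108
f 123 105 125
f 123 125 124
f 124 125 126
f 124 126 108
f 125 105 127
f 125 127 126
f 126 127 128
f 126 128 108
f 127 105 129
f 127 129 128
f 128 129 130
f 128 130 108
f 129 105 131
f 129 131 130
f 130 131 132
f 130 132 108
f 131 105 133
f 131 133 132
f 132 133 134
f 132 134 108
f 133 105 106
f 133 106 134
f 134 106 107
f 134 107 108



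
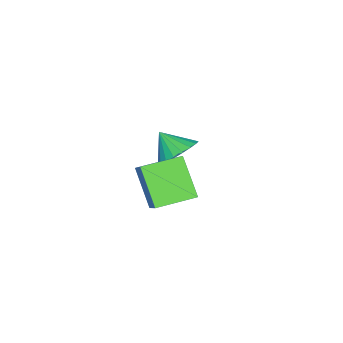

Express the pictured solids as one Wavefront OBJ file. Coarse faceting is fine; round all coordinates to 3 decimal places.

v -2.788 2.522 -0.789
v -2.257 2.952 -0.173
v -2.992 1.658 -0.011
v -2.602 3.1 -0.098
v -2.978 3.148 -0.142
v -3.322 3.089 -0.299
v -3.574 2.931 -0.54
v -3.69 2.702 -0.824
v -3.65 2.443 -1.102
v -3.46 2.197 -1.326
v -3.155 2.007 -1.457
v -2.786 1.906 -1.472
v -2.418 1.912 -1.37
v -2.114 2.023 -1.166
v -1.926 2.221 -0.898
v -1.887 2.47 -0.61
v -2.004 2.729 -0.354
v 0.854 3.123 -0.74
v 0.094 2.206 0.528
v -0.124 4.251 -0.51
v -0.884 3.333 0.758
v 2.184 3.987 0.682
v 1.424 3.069 1.95
v 1.206 5.114 0.912
v 0.446 4.197 2.18
f 2 1 4
f 2 4 3
f 4 1 5
f 4 5 3
f 5 1 6
f 5 6 3
f 6 1 7
f 6 7 3
f 7 1 8
f 7 8 3
f 8 1 9
f 8 9 3
f 9 1 10
f 9 10 3
f 10 1 11
f 10 11 3
f 11 1 12
f 11 12 3
f 12 1 13
f 12 13 3
f 13 1 14
f 13 14 3
f 14 1 15
f 14 15 3
f 15 1 16
f 15 16 3
f 16 1 17
f 16 17 3
f 17 1 2
f 17 2 3
f 19 21 18
f 22 19 18
f 18 21 20
f 20 22 18
f 19 25 21
f 23 19 22
f 23 25 19
f 21 25 20
f 24 22 20
f 20 25 24
f 24 23 22
f 25 23 24



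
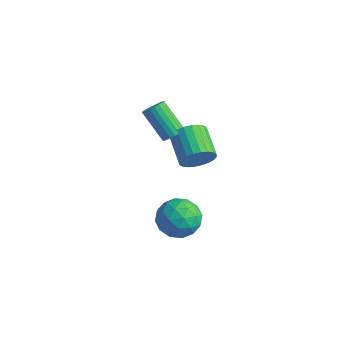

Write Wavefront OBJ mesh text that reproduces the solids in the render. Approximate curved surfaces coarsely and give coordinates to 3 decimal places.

v -0.71 3.202 -0.007
v -0.177 3.674 0.575
v -1.578 4.371 1.29
v -2.11 3.898 0.707
v -0.203 3.905 0.301
v -1.603 4.601 1.016
v -0.305 4.028 -0.02
v -1.706 4.725 0.695
v -0.469 4.025 -0.339
v -1.87 4.722 0.375
v -0.67 3.897 -0.608
v -2.071 4.594 0.107
v -0.877 3.664 -0.785
v -2.277 4.36 -0.071
v -1.058 3.359 -0.844
v -2.459 4.056 -0.129
v -1.186 3.031 -0.776
v -2.587 3.728 -0.061
v -1.242 2.729 -0.59
v -2.643 3.426 0.125
v -1.217 2.499 -0.316
v -2.617 3.195 0.399
v -1.114 2.375 0.005
v -2.515 3.072 0.72
v -0.95 2.378 0.325
v -2.351 3.075 1.039
v -0.749 2.506 0.593
v -2.15 3.203 1.308
v -0.543 2.74 0.771
v -1.943 3.436 1.485
v -0.361 3.044 0.829
v -1.762 3.741 1.544
v -0.233 3.372 0.761
v -1.634 4.069 1.476
v -2.189 3.059 0.942
v -1.786 3.256 1.355
v -3.127 3.158 2.711
v -3.531 2.961 2.298
v -1.886 3.473 1.271
v -3.228 3.375 2.628
v -2.039 3.619 1.131
v -3.38 3.521 2.487
v -2.218 3.668 0.958
v -3.559 3.57 2.314
v -2.392 3.612 0.782
v -3.733 3.514 2.138
v -2.53 3.46 0.634
v -3.872 3.362 1.99
v -2.61 3.239 0.539
v -3.952 3.141 1.895
v -2.617 2.986 0.513
v -3.959 2.888 1.87
v -2.55 2.747 0.562
v -3.892 2.649 1.918
v -2.421 2.561 0.677
v -3.762 2.463 2.033
v -2.252 2.461 0.837
v -3.593 2.363 2.193
v -2.071 2.465 1.016
v -3.413 2.367 2.372
v -1.912 2.571 1.181
v -3.253 2.474 2.538
v -1.8 2.762 1.306
v -3.141 2.664 2.662
v -1.755 3.004 1.367
v -3.097 2.906 2.723
v 1.664 -1.511 0.607
v 2.059 -0.843 1.392
v 3.261 -1.517 -0.192
v 3.656 -0.849 0.593
v 3.393 -1.893 0.838
v 2.406 -1.889 1.332
v 2.914 -0.471 -0.132
v 1.927 -0.467 0.362
v 2.832 -0.2 0.936
v 3.128 -1.079 1.535
v 2.192 -1.281 -0.335
v 2.488 -2.16 0.264
v 1.721 -1.176 1.069
v 3.599 -1.184 0.131
v 3.445 -1.797 0.274
v 3.677 -1.405 0.736
v 1.925 -1.791 1.034
v 2.157 -1.398 1.495
v 2.941 -2.016 1.17
v 3.163 -0.962 -0.295
v 3.395 -0.569 0.166
v 1.643 -0.955 0.464
v 1.875 -0.563 0.926
v 2.379 -0.344 0.03
v 2.407 -0.406 1.263
v 3.347 -0.409 0.793
v 2.91 -0.187 0.367
v 2.33 -0.185 0.657
v 2.581 -0.922 1.615
v 3.521 -0.926 1.145
v 3.366 -1.54 1.289
v 2.785 -1.537 1.579
v 3.036 -0.544 1.347
v 1.799 -1.434 0.055
v 2.739 -1.438 -0.415
v 2.535 -0.823 -0.379
v 1.954 -0.82 -0.089
v 1.973 -1.951 0.407
v 2.913 -1.954 -0.063
v 2.99 -2.175 0.543
v 2.41 -2.173 0.833
v 2.284 -1.816 -0.147
f 2 1 5
f 2 5 3
f 3 5 6
f 3 6 4
f 5 1 7
f 5 7 6
f 6 7 8
f 6 8 4
f 7 1 9
f 7 9 8
f 8 9 10
f 8 10 4
f 9 1 11
f 9 11 10
f 10 11 12
f 10 12 4
f 11 1 13
f 11 13 12
f 12 13 14
f 12 14 4
f 13 1 15
f 13 15 14
f 14 15 16
f 14 16 4
f 15 1 17
f 15 17 16
f 16 17 18
f 16 18 4
f 17 1 19
f 17 19 18
f 18 19 20
f 18 20 4
f 19 1 21
f 19 21 20
f 20 21 22
f 20 22 4
f 21 1 23
f 21 23 22
f 22 23 24
f 22 24 4
f 23 1 25
f 23 25 24
f 24 25 26
f 24 26 4
f 25 1 27
f 25 27 26
f 26 27 28
f 26 28 4
f 27 1 29
f 27 29 28
f 28 29 30
f 28 30 4
f 29 1 31
f 29 31 30
f 30 31 32
f 30 32 4
f 31 1 33
f 31 33 32
f 32 33 34
f 32 34 4
f 33 1 2
f 33 2 34
f 34 2 3
f 34 3 4
f 36 35 39
f 36 39 37
f 37 39 40
f 37 40 38
f 39 35 41
f 39 41 40
f 40 41 42
f 40 42 38
f 41 35 43
f 41 43 42
f 42 43 44
f 42 44 38
f 43 35 45
f 43 45 44
f 44 45 46
f 44 46 38
f 45 35 47
f 45 47 46
f 46 47 48
f 46 48 38
f 47 35 49
f 47 49 48
f 48 49 50
f 48 50 38
f 49 35 51
f 49 51 50
f 50 51 52
f 50 52 38
f 51 35 53
f 51 53 52
f 52 53 54
f 52 54 38
f 53 35 55
f 53 55 54
f 54 55 56
f 54 56 38
f 55 35 57
f 55 57 56
f 56 57 58
f 56 58 38
f 57 35 59
f 57 59 58
f 58 59 60
f 58 60 38
f 59 35 61
f 59 61 60
f 60 61 62
f 60 62 38
f 61 35 63
f 61 63 62
f 62 63 64
f 62 64 38
f 63 35 65
f 63 65 64
f 64 65 66
f 64 66 38
f 65 35 36
f 65 36 66
f 66 36 37
f 66 37 38
f 67 104 83
f 104 78 107
f 83 107 72
f 104 107 83
f 67 83 79
f 83 72 84
f 79 84 68
f 83 84 79
f 67 79 88
f 79 68 89
f 88 89 74
f 79 89 88
f 67 88 100
f 88 74 103
f 100 103 77
f 88 103 100
f 67 100 104
f 100 77 108
f 104 108 78
f 100 108 104
f 68 84 95
f 84 72 98
f 95 98 76
f 84 98 95
f 72 107 85
f 107 78 106
f 85 106 71
f 107 106 85
f 78 108 105
f 108 77 101
f 105 101 69
f 108 101 105
f 77 103 102
f 103 74 90
f 102 90 73
f 103 90 102
f 74 89 94
f 89 68 91
f 94 91 75
f 89 91 94
f 70 96 82
f 96 76 97
f 82 97 71
f 96 97 82
f 70 82 80
f 82 71 81
f 80 81 69
f 82 81 80
f 70 80 87
f 80 69 86
f 87 86 73
f 80 86 87
f 70 87 92
f 87 73 93
f 92 93 75
f 87 93 92
f 70 92 96
f 92 75 99
f 96 99 76
f 92 99 96
f 71 97 85
f 97 76 98
f 85 98 72
f 97 98 85
f 69 81 105
f 81 71 106
f 105 106 78
f 81 106 105
f 73 86 102
f 86 69 101
f 102 101 77
f 86 101 102
f 75 93 94
f 93 73 90
f 94 90 74
f 93 90 94
f 76 99 95
f 99 75 91
f 95 91 68
f 99 91 95



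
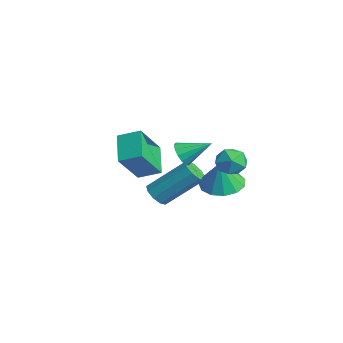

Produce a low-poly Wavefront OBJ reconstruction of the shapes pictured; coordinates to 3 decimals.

v -1.789 -0.54 -4.39
v -1.382 -0.318 -4.786
v -0.804 1.123 -3.387
v -1.211 0.9 -2.99
v -1.749 -0.125 -4.834
v -1.171 1.316 -3.435
v -2.134 -0.126 -4.674
v -1.556 1.315 -3.275
v -2.358 -0.321 -4.381
v -1.78 1.12 -2.982
v -2.316 -0.618 -4.092
v -1.738 0.822 -2.692
v -2.027 -0.88 -3.942
v -1.449 0.561 -2.543
v -1.627 -0.982 -4.002
v -1.049 0.458 -2.602
v -1.303 -0.878 -4.243
v -0.725 0.563 -2.844
v -1.206 -0.616 -4.553
v -0.628 0.825 -3.153
v 0.034 -0.193 -1.232
v 0.484 -0.545 -1.016
v 0.546 0.853 -0.588
v 0.596 -0.416 -1.315
v 0.53 -0.217 -1.587
v 0.307 -0.009 -1.746
v -0.003 0.14 -1.742
v -0.301 0.183 -1.576
v -0.492 0.107 -1.301
v -0.516 -0.064 -1.004
v -0.366 -0.276 -0.779
v -0.088 -0.462 -0.698
v 0.229 -0.562 -0.787
v -0.364 1.702 -3.449
v 0.506 1.417 -3.664
v -0.116 1.478 -2.151
v 0.537 1.939 -3.579
v 0.282 2.386 -3.453
v -0.178 2.616 -3.326
v -0.697 2.556 -3.237
v -1.11 2.224 -3.216
v -1.286 1.728 -3.269
v -1.169 1.223 -3.378
v -0.797 0.87 -3.51
v -0.287 0.782 -3.623
v 0.199 0.986 -3.68
v 2.844 -3.839 0.503
v 1.74 -3.459 1.218
v 2.315 -2.871 -0.83
v 1.21 -2.491 -0.114
v 3.33 -3.089 0.854
v 2.225 -2.709 1.57
v 2.8 -2.121 -0.478
v 1.696 -1.741 0.237
v 2.479 1.314 -0.242
v 2.858 1.258 -0.858
v 1.682 0.562 -0.662
v 2.061 0.506 -1.278
v 2.327 0.229 -0.662
v 2.819 0.694 -0.403
v 1.721 1.126 -1.117
v 2.213 1.591 -0.858
v 2.389 1.141 -1.399
v 2.764 0.587 -1.118
v 1.776 1.233 -0.402
v 2.151 0.679 -0.121
f 2 1 5
f 2 5 3
f 3 5 6
f 3 6 4
f 5 1 7
f 5 7 6
f 6 7 8
f 6 8 4
f 7 1 9
f 7 9 8
f 8 9 10
f 8 10 4
f 9 1 11
f 9 11 10
f 10 11 12
f 10 12 4
f 11 1 13
f 11 13 12
f 12 13 14
f 12 14 4
f 13 1 15
f 13 15 14
f 14 15 16
f 14 16 4
f 15 1 17
f 15 17 16
f 16 17 18
f 16 18 4
f 17 1 19
f 17 19 18
f 18 19 20
f 18 20 4
f 19 1 2
f 19 2 20
f 20 2 3
f 20 3 4
f 22 21 24
f 22 24 23
f 24 21 25
f 24 25 23
f 25 21 26
f 25 26 23
f 26 21 27
f 26 27 23
f 27 21 28
f 27 28 23
f 28 21 29
f 28 29 23
f 29 21 30
f 29 30 23
f 30 21 31
f 30 31 23
f 31 21 32
f 31 32 23
f 32 21 33
f 32 33 23
f 33 21 22
f 33 22 23
f 35 34 37
f 35 37 36
f 37 34 38
f 37 38 36
f 38 34 39
f 38 39 36
f 39 34 40
f 39 40 36
f 40 34 41
f 40 41 36
f 41 34 42
f 41 42 36
f 42 34 43
f 42 43 36
f 43 34 44
f 43 44 36
f 44 34 45
f 44 45 36
f 45 34 46
f 45 46 36
f 46 34 35
f 46 35 36
f 48 50 47
f 51 48 47
f 47 50 49
f 49 51 47
f 48 54 50
f 52 48 51
f 52 54 48
f 50 54 49
f 53 51 49
f 49 54 53
f 53 52 51
f 54 52 53
f 55 66 60
f 55 60 56
f 55 56 62
f 55 62 65
f 55 65 66
f 56 60 64
f 60 66 59
f 66 65 57
f 65 62 61
f 62 56 63
f 58 64 59
f 58 59 57
f 58 57 61
f 58 61 63
f 58 63 64
f 59 64 60
f 57 59 66
f 61 57 65
f 63 61 62
f 64 63 56



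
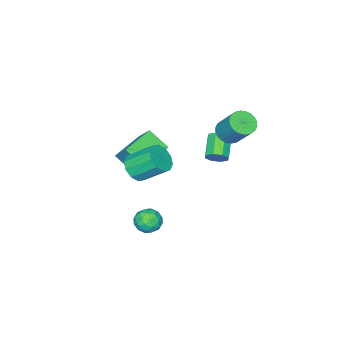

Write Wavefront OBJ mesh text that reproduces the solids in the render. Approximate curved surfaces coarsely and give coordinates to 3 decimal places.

v -3.211 1.364 -1.232
v -2.859 1.404 -0.687
v -3.897 0.697 0.037
v -4.249 0.656 -0.508
v -3.164 1.792 -0.745
v -4.202 1.085 -0.022
v -3.497 1.93 -1.089
v -4.535 1.222 -0.365
v -3.662 1.735 -1.516
v -4.7 1.028 -0.792
v -3.563 1.323 -1.777
v -4.601 0.616 -1.053
v -3.258 0.935 -1.718
v -4.296 0.228 -0.995
v -2.925 0.798 -1.375
v -3.963 0.09 -0.651
v -2.76 0.992 -0.948
v -3.798 0.285 -0.224
v 0.736 1.138 -3.697
v 1.281 1.185 -3.115
v 1.519 0.355 -4.365
v 2.064 0.402 -3.783
v 1.376 0.015 -3.656
v 0.892 0.499 -3.243
v 1.908 1.041 -4.237
v 1.424 1.525 -3.824
v 2.005 1.125 -3.448
v 1.677 0.491 -3.089
v 1.123 1.049 -4.391
v 0.795 0.415 -4.032
v 0.94 1.231 -3.348
v 1.86 0.309 -4.132
v 1.456 0.082 -4.058
v 1.776 0.11 -3.716
v 0.712 0.827 -3.423
v 1.032 0.855 -3.081
v 1.088 0.167 -3.399
v 1.768 0.685 -4.399
v 2.088 0.713 -4.057
v 1.024 1.43 -3.764
v 1.344 1.458 -3.422
v 1.712 1.373 -4.081
v 1.686 1.223 -3.201
v 2.146 0.763 -3.593
v 2.054 1.138 -3.86
v 1.77 1.423 -3.618
v 1.493 0.851 -2.99
v 1.953 0.39 -3.382
v 1.548 0.163 -3.308
v 1.264 0.447 -3.066
v 1.918 0.815 -3.186
v 0.847 1.15 -4.098
v 1.307 0.689 -4.49
v 1.536 1.093 -4.414
v 1.252 1.377 -4.172
v 0.654 0.777 -3.887
v 1.114 0.317 -4.279
v 1.03 0.117 -3.862
v 0.746 0.402 -3.62
v 0.882 0.725 -4.294
v -3.896 1.583 0.598
v -3.149 1.699 0.405
v -2.957 2.794 1.809
v -3.704 2.677 2.002
v -3.286 1.923 0.25
v -3.094 3.017 1.654
v -3.516 2.094 0.148
v -3.324 3.188 1.551
v -3.804 2.187 0.114
v -3.612 3.282 1.518
v -4.105 2.189 0.154
v -3.914 3.283 1.558
v -4.375 2.098 0.262
v -4.183 3.193 1.665
v -4.572 1.929 0.421
v -4.38 3.023 1.824
v -4.666 1.707 0.607
v -4.474 2.801 2.01
v -4.643 1.466 0.791
v -4.451 2.561 2.195
v -4.506 1.243 0.946
v -4.314 2.337 2.35
v -4.276 1.072 1.049
v -4.084 2.166 2.452
v -3.988 0.978 1.082
v -3.796 2.073 2.486
v -3.686 0.977 1.042
v -3.495 2.071 2.446
v -3.417 1.067 0.935
v -3.225 2.162 2.338
v -3.22 1.237 0.776
v -3.028 2.331 2.179
v -3.126 1.459 0.59
v -2.934 2.553 1.993
v -0.361 -0.174 0.039
v -0.139 -1.254 0.918
v -0.183 0.737 1.114
v 0.04 -0.343 1.992
v 1.48 -0.097 -0.332
v 1.703 -1.177 0.546
v 1.659 0.814 0.742
v 1.881 -0.266 1.621
v 3.041 1.508 1.917
v 3.78 1.905 1.886
v 3.199 3.069 2.932
v 2.459 2.672 2.963
v 3.48 2.095 1.507
v 2.898 3.26 2.554
v 3.012 2.061 1.285
v 2.43 3.225 2.332
v 2.555 1.816 1.304
v 1.973 2.98 2.351
v 2.283 1.452 1.558
v 1.702 2.617 2.604
v 2.301 1.111 1.948
v 1.72 2.275 2.994
v 2.602 0.92 2.326
v 2.02 2.085 3.373
v 3.07 0.955 2.548
v 2.488 2.119 3.595
v 3.527 1.2 2.529
v 2.945 2.364 3.576
v 3.798 1.563 2.276
v 3.217 2.728 3.322
f 2 1 5
f 2 5 3
f 3 5 6
f 3 6 4
f 5 1 7
f 5 7 6
f 6 7 8
f 6 8 4
f 7 1 9
f 7 9 8
f 8 9 10
f 8 10 4
f 9 1 11
f 9 11 10
f 10 11 12
f 10 12 4
f 11 1 13
f 11 13 12
f 12 13 14
f 12 14 4
f 13 1 15
f 13 15 14
f 14 15 16
f 14 16 4
f 15 1 17
f 15 17 16
f 16 17 18
f 16 18 4
f 17 1 2
f 17 2 18
f 18 2 3
f 18 3 4
f 19 56 35
f 56 30 59
f 35 59 24
f 56 59 35
f 19 35 31
f 35 24 36
f 31 36 20
f 35 36 31
f 19 31 40
f 31 20 41
f 40 41 26
f 31 41 40
f 19 40 52
f 40 26 55
f 52 55 29
f 40 55 52
f 19 52 56
f 52 29 60
f 56 60 30
f 52 60 56
f 20 36 47
f 36 24 50
f 47 50 28
f 36 50 47
f 24 59 37
f 59 30 58
f 37 58 23
f 59 58 37
f 30 60 57
f 60 29 53
f 57 53 21
f 60 53 57
f 29 55 54
f 55 26 42
f 54 42 25
f 55 42 54
f 26 41 46
f 41 20 43
f 46 43 27
f 41 43 46
f 22 48 34
f 48 28 49
f 34 49 23
f 48 49 34
f 22 34 32
f 34 23 33
f 32 33 21
f 34 33 32
f 22 32 39
f 32 21 38
f 39 38 25
f 32 38 39
f 22 39 44
f 39 25 45
f 44 45 27
f 39 45 44
f 22 44 48
f 44 27 51
f 48 51 28
f 44 51 48
f 23 49 37
f 49 28 50
f 37 50 24
f 49 50 37
f 21 33 57
f 33 23 58
f 57 58 30
f 33 58 57
f 25 38 54
f 38 21 53
f 54 53 29
f 38 53 54
f 27 45 46
f 45 25 42
f 46 42 26
f 45 42 46
f 28 51 47
f 51 27 43
f 47 43 20
f 51 43 47
f 62 61 65
f 62 65 63
f 63 65 66
f 63 66 64
f 65 61 67
f 65 67 66
f 66 67 68
f 66 68 64
f 67 61 69
f 67 69 68
f 68 69 70
f 68 70 64
f 69 61 71
f 69 71 70
f 70 71 72
f 70 72 64
f 71 61 73
f 71 73 72
f 72 73 74
f 72 74 64
f 73 61 75
f 73 75 74
f 74 75 76
f 74 76 64
f 75 61 77
f 75 77 76
f 76 77 78
f 76 78 64
f 77 61 79
f 77 79 78
f 78 79 80
f 78 80 64
f 79 61 81
f 79 81 80
f 80 81 82
f 80 82 64
f 81 61 83
f 81 83 82
f 82 83 84
f 82 84 64
f 83 61 85
f 83 85 84
f 84 85 86
f 84 86 64
f 85 61 87
f 85 87 86
f 86 87 88
f 86 88 64
f 87 61 89
f 87 89 88
f 88 89 90
f 88 90 64
f 89 61 91
f 89 91 90
f 90 91 92
f 90 92 64
f 91 61 93
f 91 93 92
f 92 93 94
f 92 94 64
f 93 61 62
f 93 62 94
f 94 62 63
f 94 63 64
f 96 98 95
f 99 96 95
f 95 98 97
f 97 99 95
f 96 102 98
f 100 96 99
f 100 102 96
f 98 102 97
f 101 99 97
f 97 102 101
f 101 100 99
f 102 100 101
f 104 103 107
f 104 107 105
f 105 107 108
f 105 108 106
f 107 103 109
f 107 109 108
f 108 109 110
f 108 110 106
f 109 103 111
f 109 111 110
f 110 111 112
f 110 112 106
f 111 103 113
f 111 113 112
f 112 113 114
f 112 114 106
f 113 103 115
f 113 115 114
f 114 115 116
f 114 116 106
f 115 103 117
f 115 117 116
f 116 117 118
f 116 118 106
f 117 103 119
f 117 119 118
f 118 119 120
f 118 120 106
f 119 103 121
f 119 121 120
f 120 121 122
f 120 122 106
f 121 103 123
f 121 123 122
f 122 123 124
f 122 124 106
f 123 103 104
f 123 104 124
f 124 104 105
f 124 105 106



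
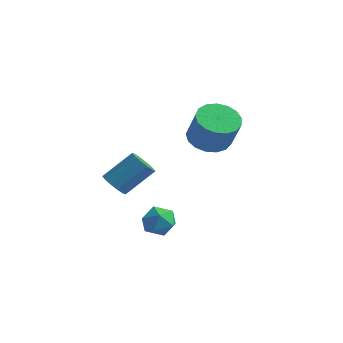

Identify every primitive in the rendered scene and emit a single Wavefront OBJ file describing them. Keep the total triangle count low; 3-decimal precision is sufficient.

v -2.045 -0.33 -0.749
v -1.432 -0.587 -0.41
v -2.148 -1.373 -1.35
v -1.535 -1.63 -1.011
v -2.162 -1.526 -0.62
v -2.098 -0.881 -0.248
v -1.482 -1.079 -1.512
v -1.418 -0.434 -1.14
v -1.083 -1.049 -0.881
v -1.504 -1.326 -0.33
v -2.076 -0.634 -1.43
v -2.497 -0.911 -0.879
v -2.466 3.319 1.608
v -1.649 3.27 1.187
v -0.977 2.932 2.531
v -1.794 2.981 2.952
v -1.68 3.692 1.309
v -1.008 3.354 2.653
v -1.891 4.029 1.499
v -1.219 3.691 2.843
v -2.233 4.203 1.714
v -1.561 3.865 3.058
v -2.629 4.174 1.905
v -1.957 3.837 3.249
v -2.988 3.95 2.028
v -2.316 3.612 3.371
v -3.227 3.581 2.054
v -2.555 3.243 3.398
v -3.291 3.152 1.979
v -2.619 2.814 3.323
v -3.167 2.761 1.818
v -2.495 2.423 3.162
v -2.882 2.498 1.61
v -2.21 2.16 2.954
v -2.502 2.423 1.401
v -1.83 2.085 2.745
v -2.113 2.553 1.239
v -1.441 2.216 2.583
v -1.806 2.859 1.162
v -1.134 2.521 2.506
v -3.339 -1.647 0.85
v -3.095 -1.325 0.393
v -2.417 -0.391 1.413
v -2.661 -0.713 1.87
v -3.399 -1.18 0.462
v -2.721 -0.246 1.482
v -3.683 -1.183 0.654
v -3.006 -0.249 1.674
v -3.859 -1.334 0.909
v -3.181 -0.4 1.929
v -3.869 -1.584 1.145
v -3.192 -0.65 2.164
v -3.711 -1.854 1.287
v -3.034 -0.92 2.307
v -3.435 -2.058 1.291
v -2.757 -1.124 2.31
v -3.128 -2.132 1.154
v -2.45 -1.198 2.174
v -2.888 -2.052 0.922
v -2.211 -1.118 1.941
v -2.791 -1.843 0.666
v -2.114 -0.909 1.686
v -2.868 -1.572 0.469
v -2.191 -0.638 1.489
f 1 12 6
f 1 6 2
f 1 2 8
f 1 8 11
f 1 11 12
f 2 6 10
f 6 12 5
f 12 11 3
f 11 8 7
f 8 2 9
f 4 10 5
f 4 5 3
f 4 3 7
f 4 7 9
f 4 9 10
f 5 10 6
f 3 5 12
f 7 3 11
f 9 7 8
f 10 9 2
f 14 13 17
f 14 17 15
f 15 17 18
f 15 18 16
f 17 13 19
f 17 19 18
f 18 19 20
f 18 20 16
f 19 13 21
f 19 21 20
f 20 21 22
f 20 22 16
f 21 13 23
f 21 23 22
f 22 23 24
f 22 24 16
f 23 13 25
f 23 25 24
f 24 25 26
f 24 26 16
f 25 13 27
f 25 27 26
f 26 27 28
f 26 28 16
f 27 13 29
f 27 29 28
f 28 29 30
f 28 30 16
f 29 13 31
f 29 31 30
f 30 31 32
f 30 32 16
f 31 13 33
f 31 33 32
f 32 33 34
f 32 34 16
f 33 13 35
f 33 35 34
f 34 35 36
f 34 36 16
f 35 13 37
f 35 37 36
f 36 37 38
f 36 38 16
f 37 13 39
f 37 39 38
f 38 39 40
f 38 40 16
f 39 13 14
f 39 14 40
f 40 14 15
f 40 15 16
f 42 41 45
f 42 45 43
f 43 45 46
f 43 46 44
f 45 41 47
f 45 47 46
f 46 47 48
f 46 48 44
f 47 41 49
f 47 49 48
f 48 49 50
f 48 50 44
f 49 41 51
f 49 51 50
f 50 51 52
f 50 52 44
f 51 41 53
f 51 53 52
f 52 53 54
f 52 54 44
f 53 41 55
f 53 55 54
f 54 55 56
f 54 56 44
f 55 41 57
f 55 57 56
f 56 57 58
f 56 58 44
f 57 41 59
f 57 59 58
f 58 59 60
f 58 60 44
f 59 41 61
f 59 61 60
f 60 61 62
f 60 62 44
f 61 41 63
f 61 63 62
f 62 63 64
f 62 64 44
f 63 41 42
f 63 42 64
f 64 42 43
f 64 43 44



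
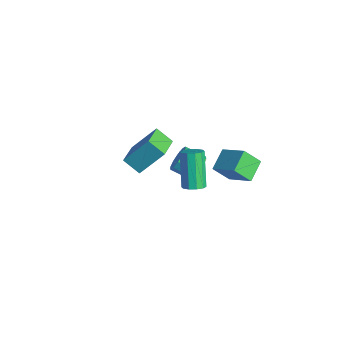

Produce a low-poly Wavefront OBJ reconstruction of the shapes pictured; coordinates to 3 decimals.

v 1.715 -0.122 -0.157
v 2.162 0.13 0.068
v 1.151 0.514 1.643
v 0.705 0.262 1.417
v 1.981 0.369 -0.106
v 0.97 0.752 1.468
v 1.699 0.42 -0.3
v 0.688 0.803 1.275
v 1.423 0.264 -0.439
v 0.412 0.647 1.136
v 1.259 -0.039 -0.471
v 0.248 0.344 1.104
v 1.269 -0.374 -0.383
v 0.258 0.01 1.192
v 1.45 -0.612 -0.208
v 0.439 -0.229 1.366
v 1.732 -0.663 -0.015
v 0.721 -0.28 1.56
v 2.008 -0.507 0.124
v 0.997 -0.124 1.699
v 2.172 -0.204 0.156
v 1.161 0.179 1.731
v -1.973 1.898 -3.248
v -1.574 1.956 -2.639
v -2.248 1.18 -2.124
v -2.647 1.122 -2.732
v -1.907 2.26 -2.617
v -2.581 1.484 -2.102
v -2.265 2.425 -2.836
v -2.939 1.65 -2.32
v -2.511 2.39 -3.212
v -3.186 1.614 -2.697
v -2.552 2.166 -3.602
v -3.226 1.39 -3.086
v -2.372 1.84 -3.856
v -3.046 1.064 -3.341
v -2.039 1.536 -3.878
v -2.713 0.76 -3.363
v -1.681 1.37 -3.66
v -2.355 0.595 -3.144
v -1.434 1.406 -3.283
v -2.109 0.63 -2.768
v -1.394 1.63 -2.894
v -2.068 0.854 -2.378
v 0.86 -3.172 2.432
v 1.24 -2.123 3.754
v -0.158 -2.31 2.04
v 0.222 -1.261 3.363
v 1.498 -2.679 1.857
v 1.878 -1.63 3.18
v 0.48 -1.817 1.466
v 0.86 -0.768 2.788
v 2.396 1.306 0.459
v 2.125 0.593 1.307
v 1.735 2.119 0.933
v 1.465 1.406 1.781
v 3.555 1.794 1.239
v 3.285 1.081 2.087
v 2.895 2.607 1.713
v 2.624 1.894 2.561
f 2 1 5
f 2 5 3
f 3 5 6
f 3 6 4
f 5 1 7
f 5 7 6
f 6 7 8
f 6 8 4
f 7 1 9
f 7 9 8
f 8 9 10
f 8 10 4
f 9 1 11
f 9 11 10
f 10 11 12
f 10 12 4
f 11 1 13
f 11 13 12
f 12 13 14
f 12 14 4
f 13 1 15
f 13 15 14
f 14 15 16
f 14 16 4
f 15 1 17
f 15 17 16
f 16 17 18
f 16 18 4
f 17 1 19
f 17 19 18
f 18 19 20
f 18 20 4
f 19 1 21
f 19 21 20
f 20 21 22
f 20 22 4
f 21 1 2
f 21 2 22
f 22 2 3
f 22 3 4
f 24 23 27
f 24 27 25
f 25 27 28
f 25 28 26
f 27 23 29
f 27 29 28
f 28 29 30
f 28 30 26
f 29 23 31
f 29 31 30
f 30 31 32
f 30 32 26
f 31 23 33
f 31 33 32
f 32 33 34
f 32 34 26
f 33 23 35
f 33 35 34
f 34 35 36
f 34 36 26
f 35 23 37
f 35 37 36
f 36 37 38
f 36 38 26
f 37 23 39
f 37 39 38
f 38 39 40
f 38 40 26
f 39 23 41
f 39 41 40
f 40 41 42
f 40 42 26
f 41 23 43
f 41 43 42
f 42 43 44
f 42 44 26
f 43 23 24
f 43 24 44
f 44 24 25
f 44 25 26
f 46 48 45
f 49 46 45
f 45 48 47
f 47 49 45
f 46 52 48
f 50 46 49
f 50 52 46
f 48 52 47
f 51 49 47
f 47 52 51
f 51 50 49
f 52 50 51
f 54 56 53
f 57 54 53
f 53 56 55
f 55 57 53
f 54 60 56
f 58 54 57
f 58 60 54
f 56 60 55
f 59 57 55
f 55 60 59
f 59 58 57
f 60 58 59



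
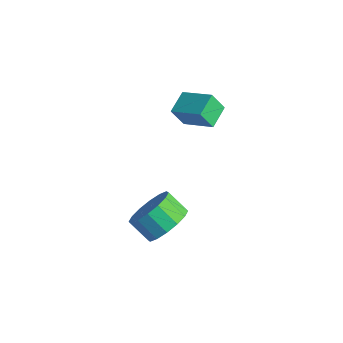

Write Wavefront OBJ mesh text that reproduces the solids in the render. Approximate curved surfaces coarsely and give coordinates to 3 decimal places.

v -1.691 -1.711 3.426
v -0.302 -1.321 4.069
v -2.123 -0.721 3.757
v -0.733 -0.33 4.4
v -1.387 -1.27 2.5
v 0.003 -0.879 3.143
v -1.818 -0.279 2.831
v -0.429 0.111 3.474
v 0.338 -3.568 -1.653
v 1.028 -4.185 -1.058
v 0.131 -4.469 -0.313
v -0.558 -3.852 -0.907
v 1.057 -3.666 -0.826
v 0.161 -3.95 -0.08
v 0.894 -3.121 -0.815
v -0.003 -3.405 -0.07
v 0.581 -2.696 -1.029
v -0.315 -2.979 -0.283
v 0.204 -2.504 -1.41
v -0.693 -2.787 -0.664
v -0.138 -2.597 -1.856
v -1.034 -2.881 -1.11
v -0.351 -2.951 -2.247
v -1.248 -3.235 -1.502
v -0.381 -3.47 -2.48
v -1.277 -3.754 -1.734
v -0.217 -4.015 -2.49
v -1.114 -4.299 -1.745
v 0.095 -4.441 -2.277
v -0.801 -4.724 -1.531
v 0.473 -4.633 -1.896
v -0.424 -4.916 -1.15
v 0.814 -4.539 -1.45
v -0.082 -4.823 -0.704
f 2 4 1
f 5 2 1
f 1 4 3
f 3 5 1
f 2 8 4
f 6 2 5
f 6 8 2
f 4 8 3
f 7 5 3
f 3 8 7
f 7 6 5
f 8 6 7
f 10 9 13
f 10 13 11
f 11 13 14
f 11 14 12
f 13 9 15
f 13 15 14
f 14 15 16
f 14 16 12
f 15 9 17
f 15 17 16
f 16 17 18
f 16 18 12
f 17 9 19
f 17 19 18
f 18 19 20
f 18 20 12
f 19 9 21
f 19 21 20
f 20 21 22
f 20 22 12
f 21 9 23
f 21 23 22
f 22 23 24
f 22 24 12
f 23 9 25
f 23 25 24
f 24 25 26
f 24 26 12
f 25 9 27
f 25 27 26
f 26 27 28
f 26 28 12
f 27 9 29
f 27 29 28
f 28 29 30
f 28 30 12
f 29 9 31
f 29 31 30
f 30 31 32
f 30 32 12
f 31 9 33
f 31 33 32
f 32 33 34
f 32 34 12
f 33 9 10
f 33 10 34
f 34 10 11
f 34 11 12



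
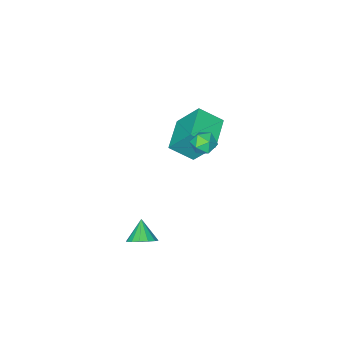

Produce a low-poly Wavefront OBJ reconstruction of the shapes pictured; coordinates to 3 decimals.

v -1.76 -0.285 2.399
v -1.27 -0.298 2.861
v -1.37 -1.202 1.959
v -0.88 -1.215 2.421
v -1.518 -1.327 2.604
v -1.759 -0.76 2.876
v -0.881 -0.74 1.944
v -1.122 -0.173 2.216
v -0.727 -0.579 2.579
v -1.12 -0.942 2.987
v -1.52 -0.558 1.833
v -1.913 -0.921 2.241
v 1.407 -1.789 -4.186
v 1.819 -1.455 -3.655
v 0.913 -2.471 -3.374
v 1.493 -1.245 -3.677
v 1.144 -1.181 -3.835
v 0.866 -1.279 -4.087
v 0.733 -1.514 -4.366
v 0.781 -1.823 -4.597
v 0.996 -2.123 -4.717
v 1.322 -2.333 -4.695
v 1.671 -2.397 -4.537
v 1.949 -2.299 -4.284
v 2.082 -2.064 -4.005
v 2.034 -1.755 -3.775
v -4.122 -4.243 -1.358
v -3.287 -5.062 -0.535
v -4.593 -3.2 0.159
v -3.757 -4.018 0.982
v -2.723 -3.142 -1.682
v -1.887 -3.96 -0.859
v -3.193 -2.098 -0.165
v -2.358 -2.917 0.658
f 1 12 6
f 1 6 2
f 1 2 8
f 1 8 11
f 1 11 12
f 2 6 10
f 6 12 5
f 12 11 3
f 11 8 7
f 8 2 9
f 4 10 5
f 4 5 3
f 4 3 7
f 4 7 9
f 4 9 10
f 5 10 6
f 3 5 12
f 7 3 11
f 9 7 8
f 10 9 2
f 14 13 16
f 14 16 15
f 16 13 17
f 16 17 15
f 17 13 18
f 17 18 15
f 18 13 19
f 18 19 15
f 19 13 20
f 19 20 15
f 20 13 21
f 20 21 15
f 21 13 22
f 21 22 15
f 22 13 23
f 22 23 15
f 23 13 24
f 23 24 15
f 24 13 25
f 24 25 15
f 25 13 26
f 25 26 15
f 26 13 14
f 26 14 15
f 28 30 27
f 31 28 27
f 27 30 29
f 29 31 27
f 28 34 30
f 32 28 31
f 32 34 28
f 30 34 29
f 33 31 29
f 29 34 33
f 33 32 31
f 34 32 33



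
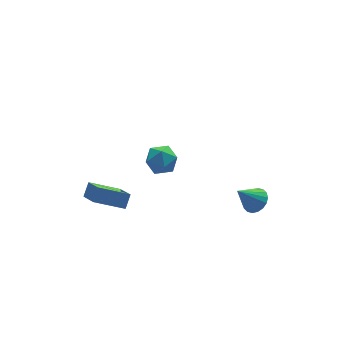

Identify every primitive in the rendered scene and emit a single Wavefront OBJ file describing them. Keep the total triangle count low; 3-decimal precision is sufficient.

v -2.963 1.503 -3.206
v -2.995 0.322 -2.418
v -2.524 1.866 -2.645
v -2.555 0.685 -1.857
v -1.585 0.975 -3.943
v -1.616 -0.206 -3.155
v -1.145 1.338 -3.382
v -1.177 0.157 -2.594
v -0.262 -0.973 1.419
v 0.245 -1.629 1.363
v -1.205 -1.751 1.977
v -0.698 -2.407 1.921
v -0.525 -1.792 2.452
v 0.058 -1.311 2.107
v -1.018 -2.069 1.233
v -0.435 -1.588 0.888
v -0.222 -2.306 1.248
v 0.083 -2.134 2.002
v -1.043 -1.246 1.338
v -0.738 -1.074 2.092
v 4.168 -2.151 -3.521
v 4.613 -2.536 -3.123
v 3.252 -2.029 -2.379
v 4.713 -2.24 -3.075
v 4.705 -1.927 -3.115
v 4.591 -1.658 -3.235
v 4.393 -1.487 -3.412
v 4.151 -1.447 -3.611
v 3.912 -1.547 -3.792
v 3.724 -1.767 -3.919
v 3.623 -2.062 -3.968
v 3.631 -2.376 -3.928
v 3.745 -2.645 -3.808
v 3.943 -2.816 -3.63
v 4.186 -2.855 -3.432
v 4.425 -2.755 -3.251
f 2 4 1
f 5 2 1
f 1 4 3
f 3 5 1
f 2 8 4
f 6 2 5
f 6 8 2
f 4 8 3
f 7 5 3
f 3 8 7
f 7 6 5
f 8 6 7
f 9 20 14
f 9 14 10
f 9 10 16
f 9 16 19
f 9 19 20
f 10 14 18
f 14 20 13
f 20 19 11
f 19 16 15
f 16 10 17
f 12 18 13
f 12 13 11
f 12 11 15
f 12 15 17
f 12 17 18
f 13 18 14
f 11 13 20
f 15 11 19
f 17 15 16
f 18 17 10
f 22 21 24
f 22 24 23
f 24 21 25
f 24 25 23
f 25 21 26
f 25 26 23
f 26 21 27
f 26 27 23
f 27 21 28
f 27 28 23
f 28 21 29
f 28 29 23
f 29 21 30
f 29 30 23
f 30 21 31
f 30 31 23
f 31 21 32
f 31 32 23
f 32 21 33
f 32 33 23
f 33 21 34
f 33 34 23
f 34 21 35
f 34 35 23
f 35 21 36
f 35 36 23
f 36 21 22
f 36 22 23

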